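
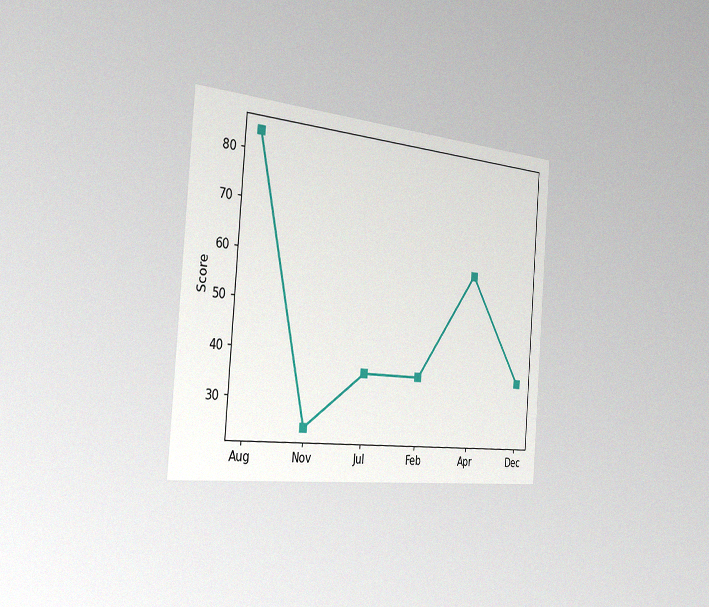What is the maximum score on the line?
84

The chart is tilted about 4° clockwise and viewed slightly from the left, with some photo noise. The highest point is at Aug, and reading across to the y-axis gives 84.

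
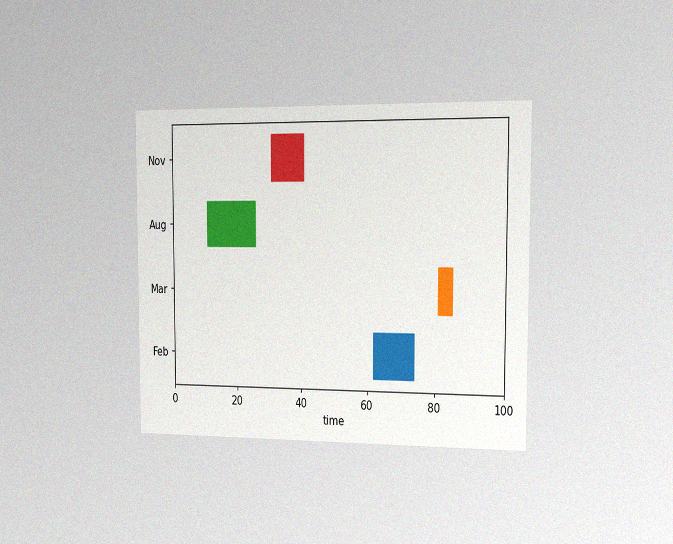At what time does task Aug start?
11

The chart is viewed slightly from the right, with some photo noise. The Aug bar begins at t=11.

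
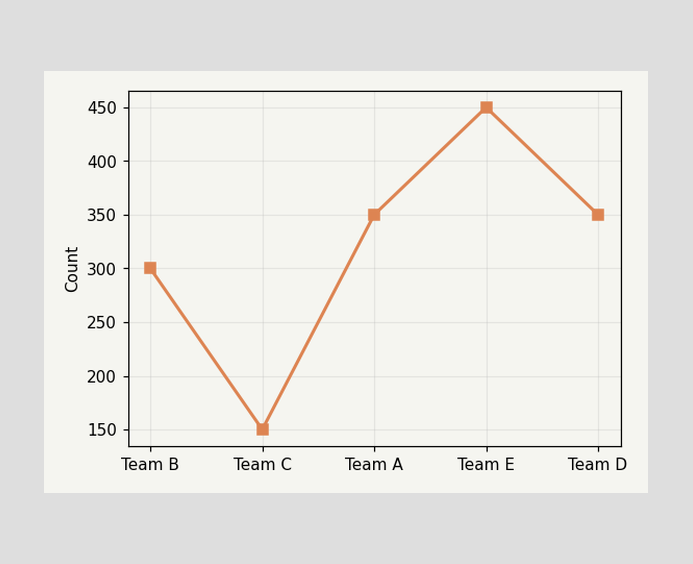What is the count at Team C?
150

At Team C, the line is at 150.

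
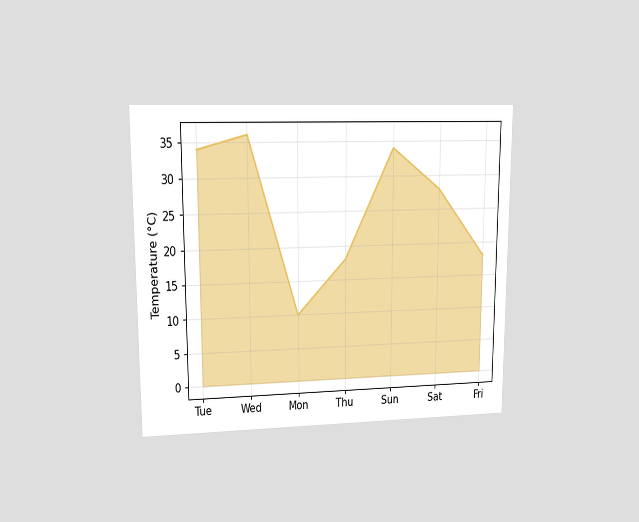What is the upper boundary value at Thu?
18°C

The chart is viewed at a slight angle. At Thu the upper boundary is at 18°C.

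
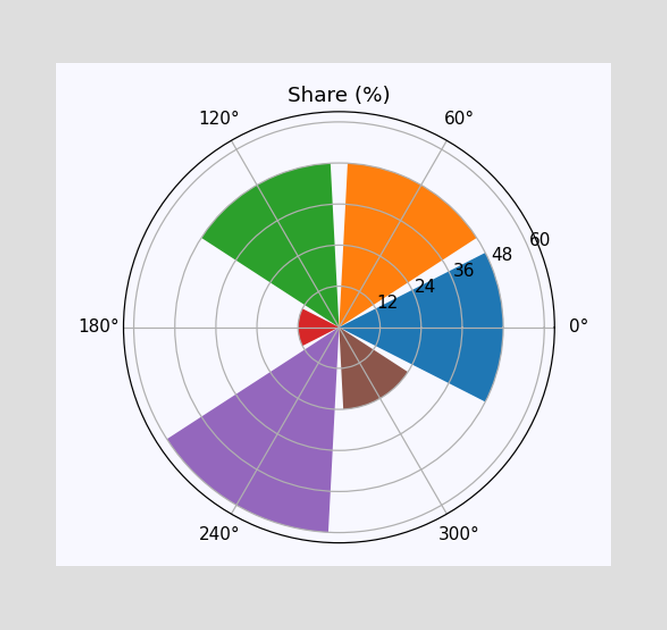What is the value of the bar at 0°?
48%

The bar at 0° reaches 48% on the radial axis.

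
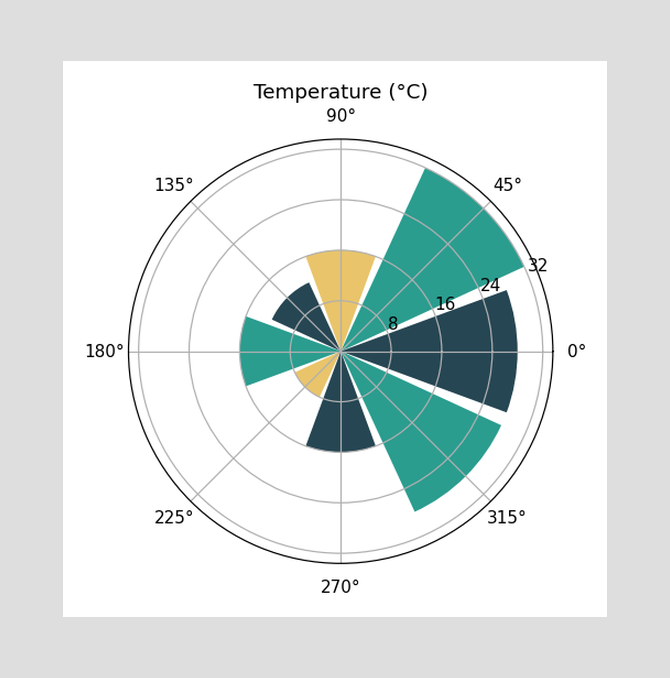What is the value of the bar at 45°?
32°C

The bar at 45° reaches 32°C on the radial axis.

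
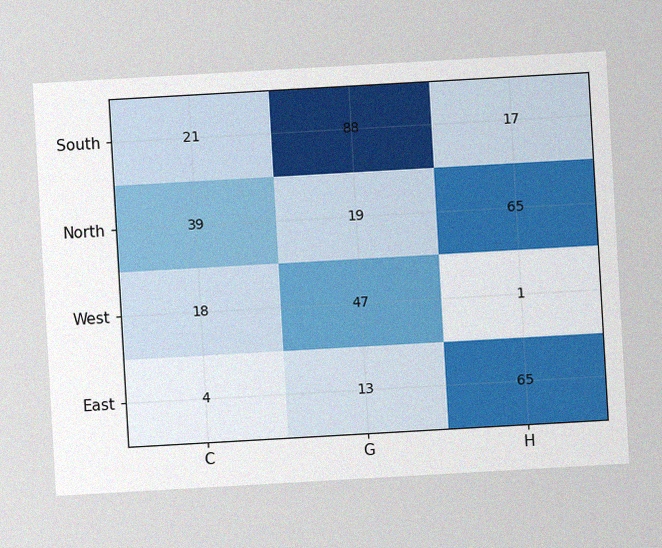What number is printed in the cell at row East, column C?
The chart is tilted about 3° counter-clockwise, with some photo noise. The (East, C) cell reads 4.

4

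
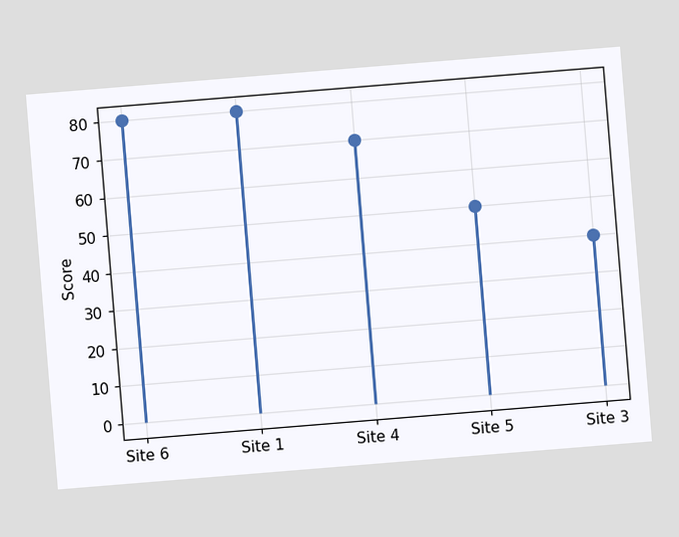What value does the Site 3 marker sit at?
40

The chart is tilted about 5° counter-clockwise. The Site 3 marker sits at 40.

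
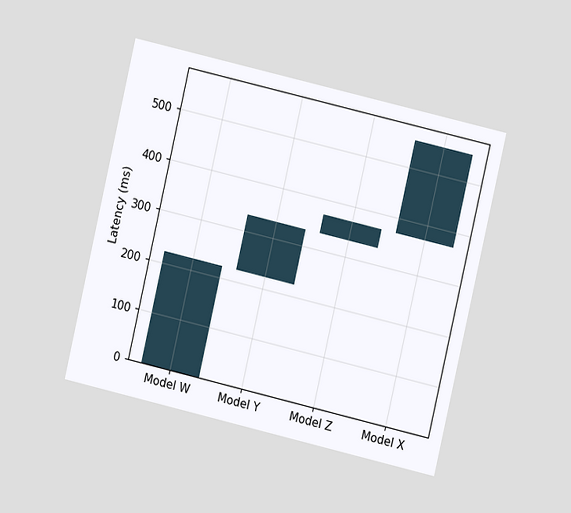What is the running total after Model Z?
The chart is tilted about 13° clockwise and viewed at a slight angle. After Model Z the running total reaches 370ms.

370ms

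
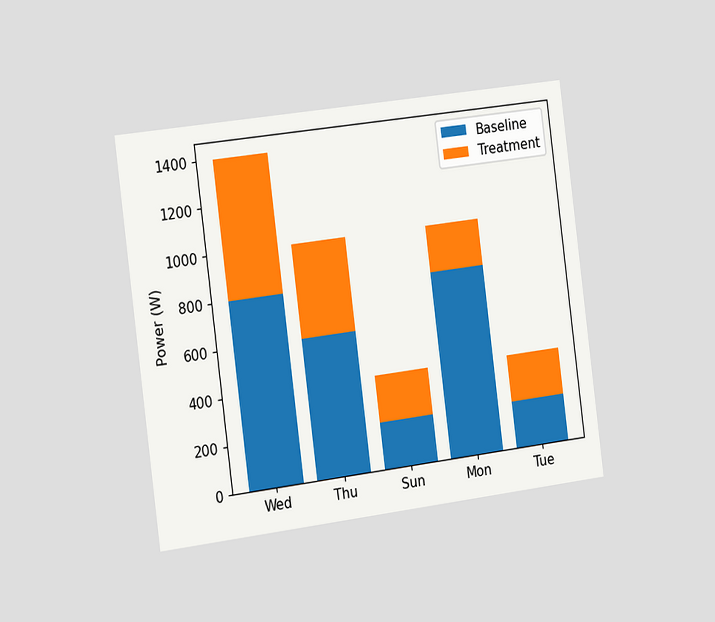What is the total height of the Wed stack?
1400W

The chart is tilted about 7° counter-clockwise and viewed slightly from the left. The Wed stack's top reaches 1400W on the y-axis.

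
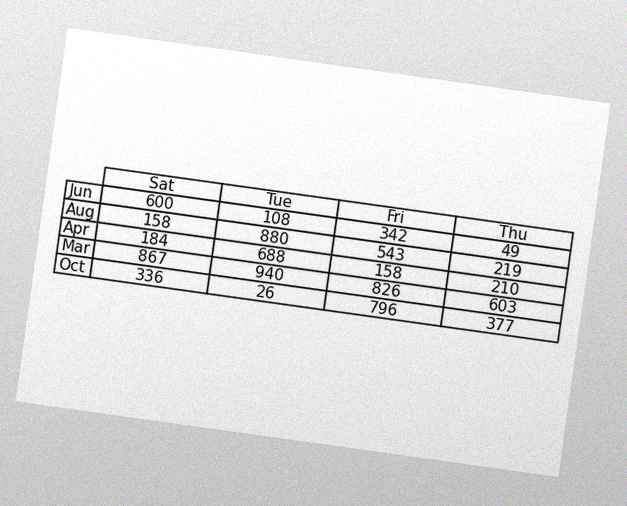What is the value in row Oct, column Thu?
The chart is tilted about 8° clockwise, with some photo noise. The (Oct, Thu) cell reads 377.

377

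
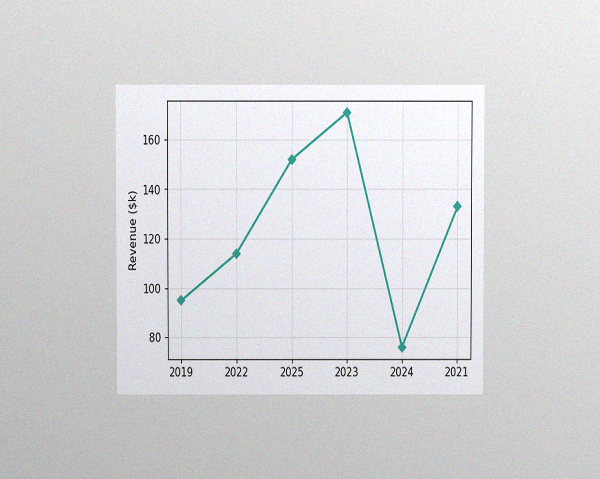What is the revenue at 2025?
The chart is viewed at a slight angle, with some photo noise. At 2025, the line is at $152k.

$152k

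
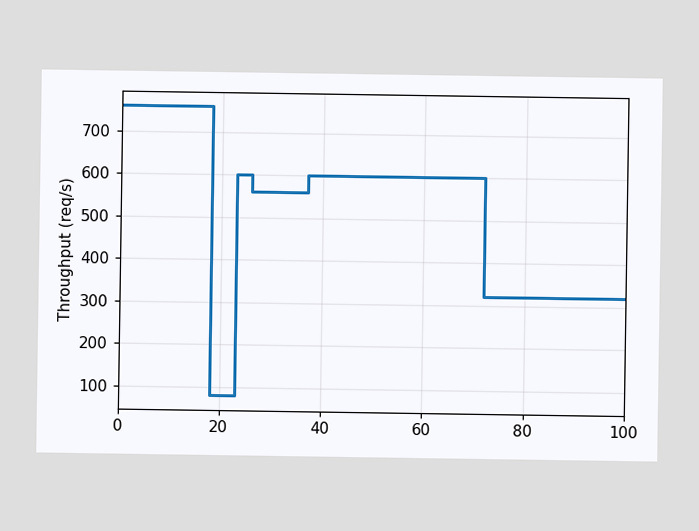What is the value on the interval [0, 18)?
On [0, 18) the step sits at 760req/s.

760req/s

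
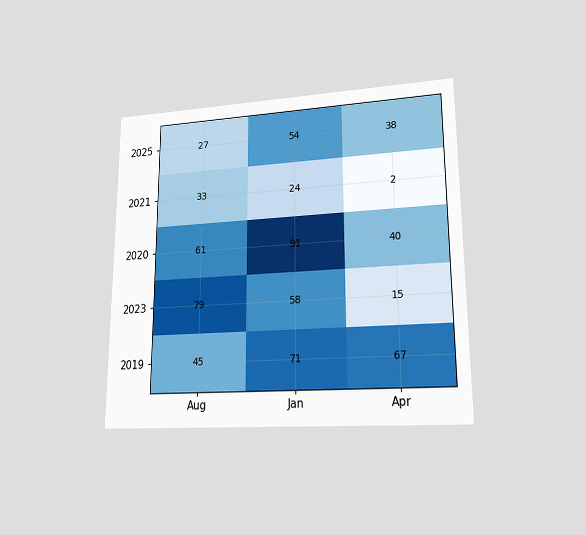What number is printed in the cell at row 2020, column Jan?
The chart is viewed at a slight angle. The (2020, Jan) cell reads 91.

91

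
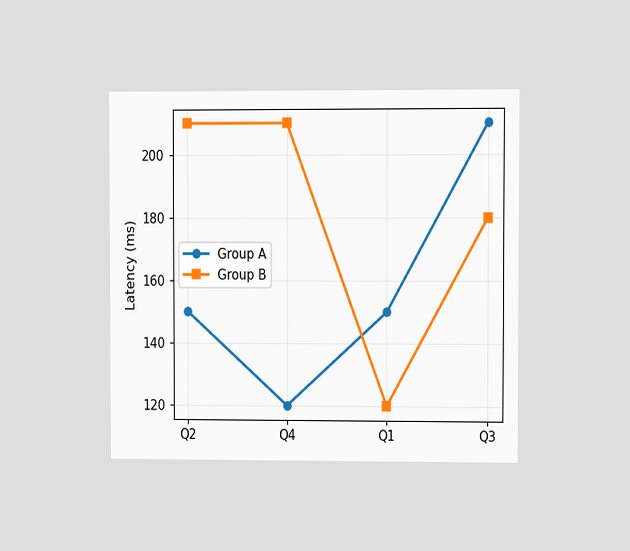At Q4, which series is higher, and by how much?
The chart is viewed at a slight angle. At Q4, Group B sits above the other line by 90ms.

Group B, by 90ms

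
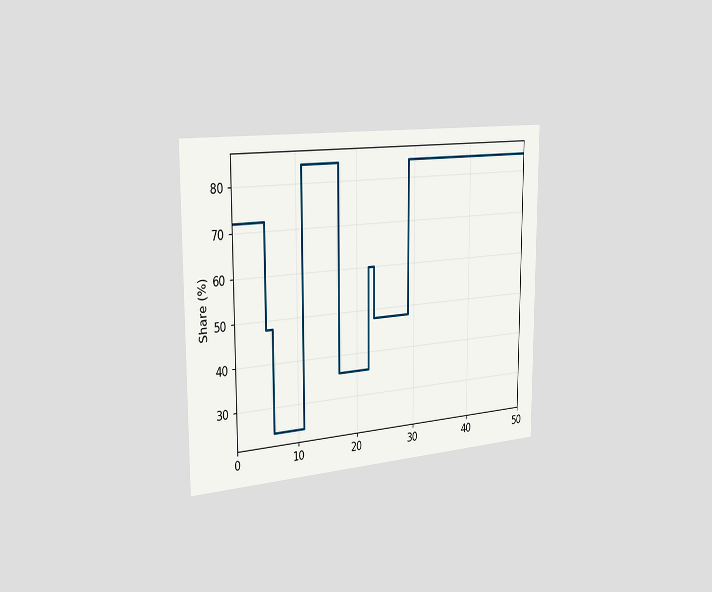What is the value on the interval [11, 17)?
The chart is viewed slightly from the left. On [11, 17) the step sits at 84%.

84%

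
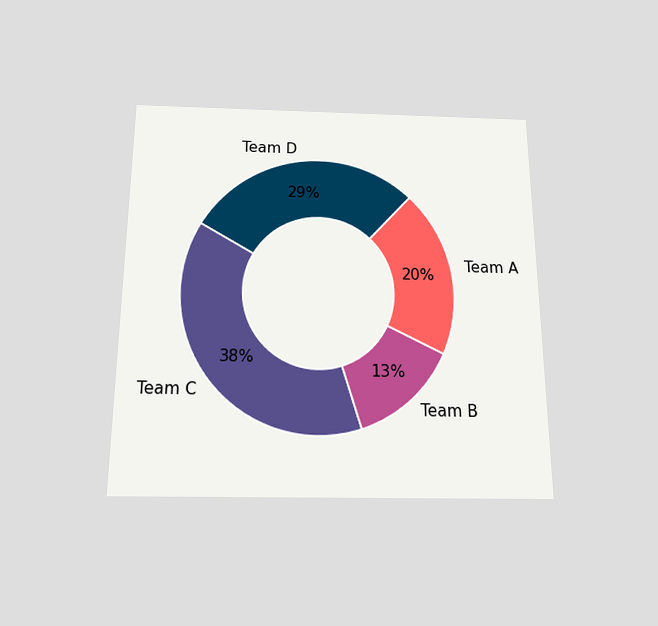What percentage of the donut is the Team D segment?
29%

The chart is viewed slightly from below. The Team D segment takes up 29% of the ring.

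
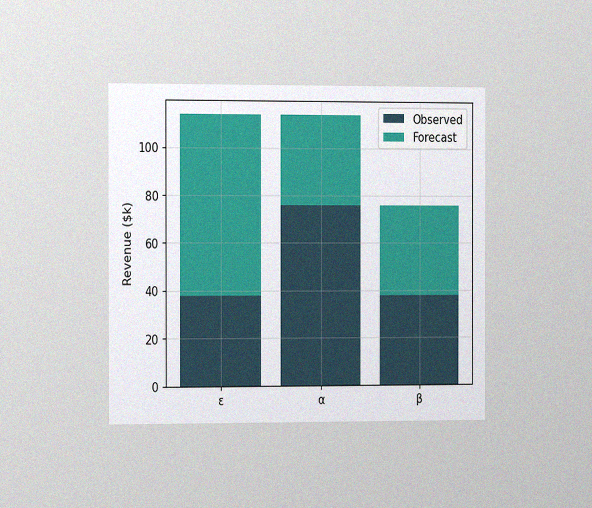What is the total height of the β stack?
$76k

The chart is viewed slightly from the left, with some photo noise. The β stack's top reaches $76k on the y-axis.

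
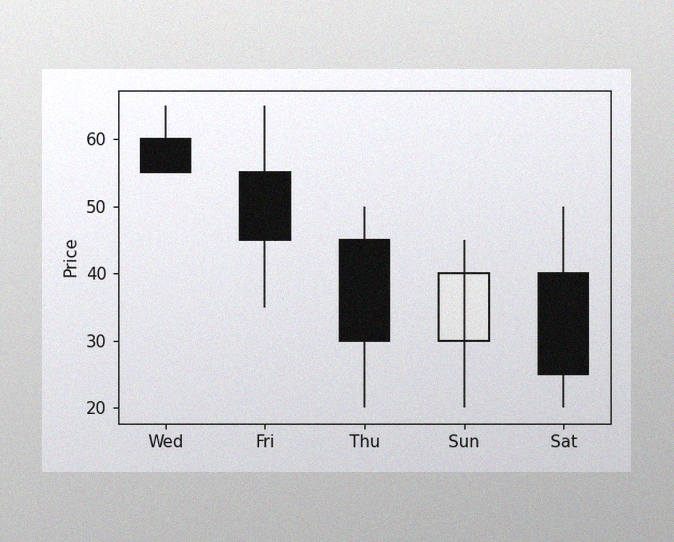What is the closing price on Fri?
The image has some photo noise and uneven lighting. The Fri candle closes at 45.

45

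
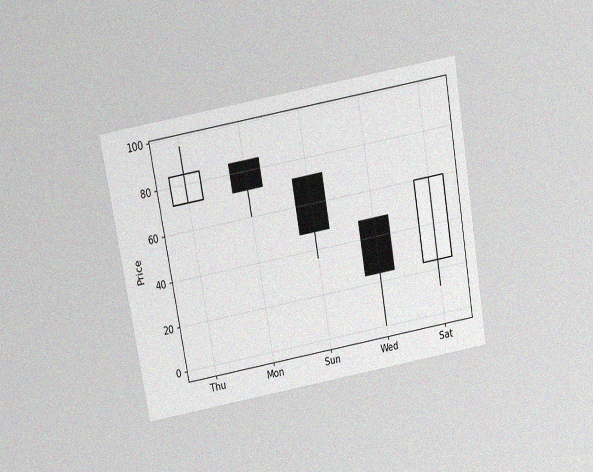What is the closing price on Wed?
The chart is tilted about 10° counter-clockwise and viewed slightly from above, with some photo noise. The Wed candle closes at 24.

24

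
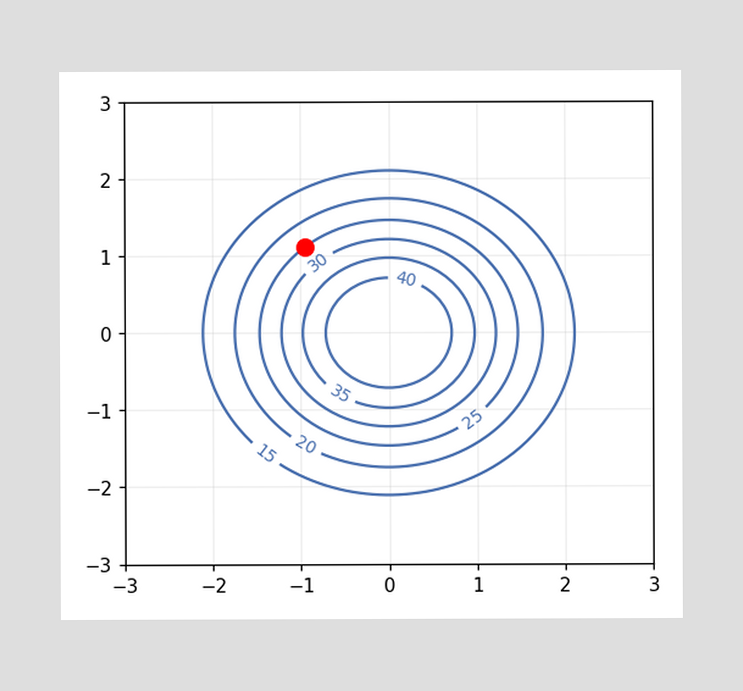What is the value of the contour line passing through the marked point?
The marked point sits on the contour labelled 25.

25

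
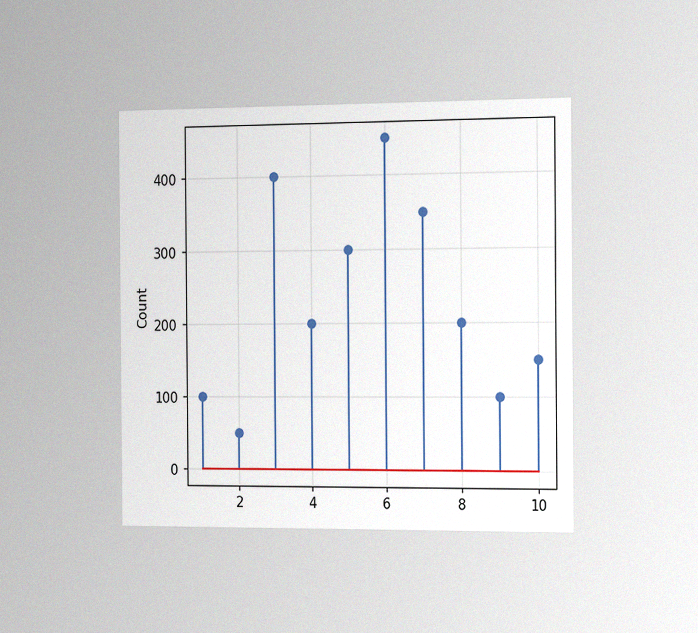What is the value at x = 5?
300

The chart is viewed slightly from the right, with some photo noise. The stem at x=5 reaches 300.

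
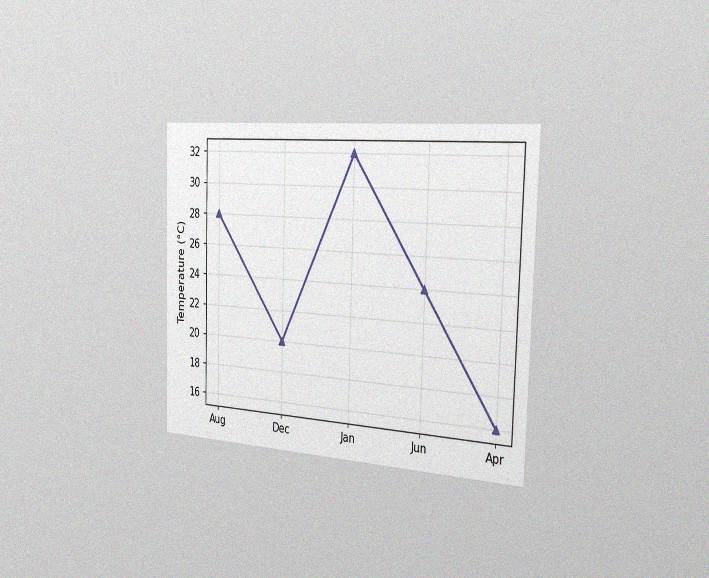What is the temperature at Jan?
32°C

The chart is viewed slightly from the right, with some photo noise. At Jan, the line is at 32°C.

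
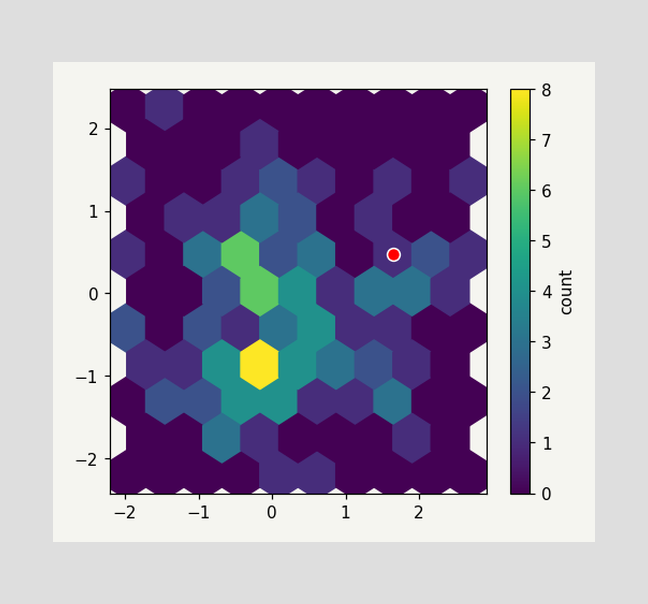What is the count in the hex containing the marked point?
1

The marked hex reads 1 on the colorbar.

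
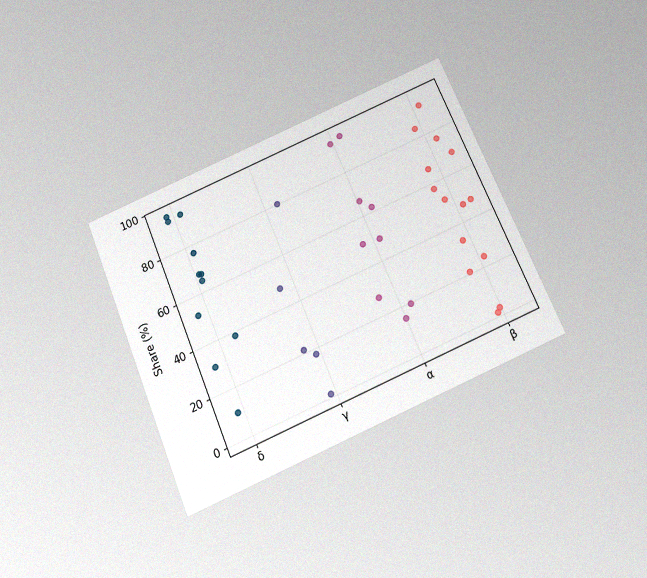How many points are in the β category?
The chart is tilted about 23° counter-clockwise and viewed slightly from below, with some photo noise. Counting the markers in the β column gives 14.

14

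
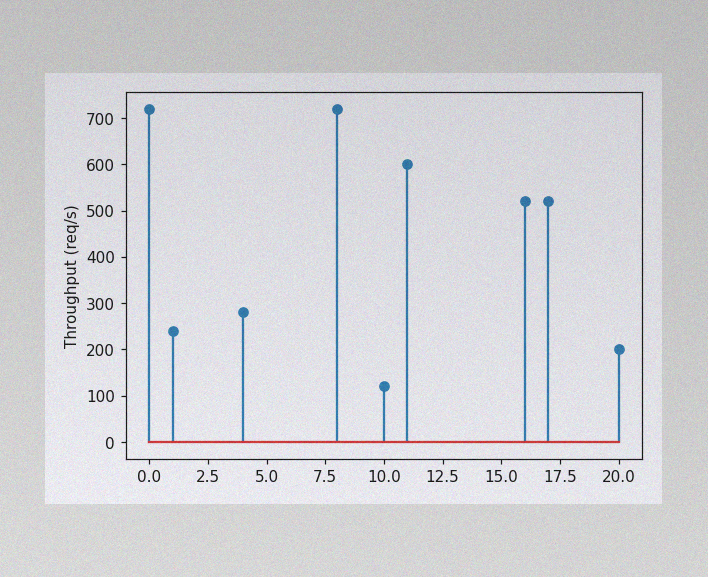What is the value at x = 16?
520req/s

The image has some photo noise and uneven lighting. The stem at x=16 reaches 520req/s.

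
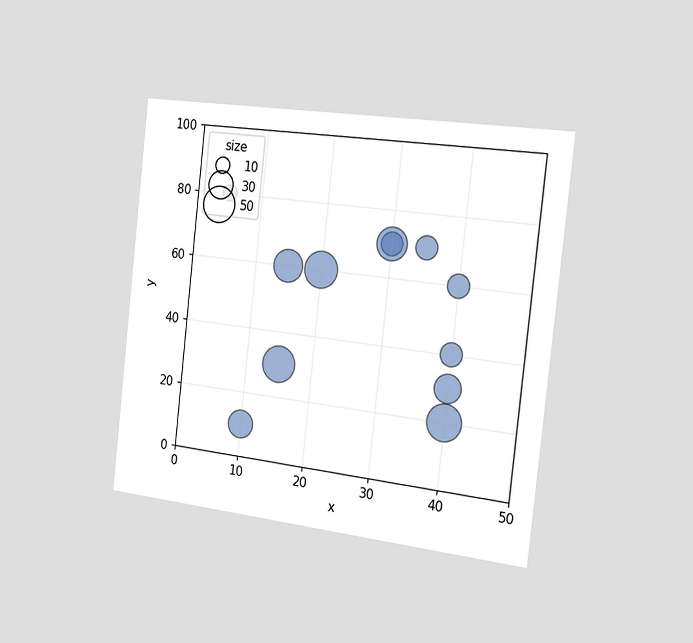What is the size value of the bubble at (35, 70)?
20

The chart is tilted about 6° clockwise and viewed slightly from the right. Matching the bubble at (35, 70) against the size legend gives 20.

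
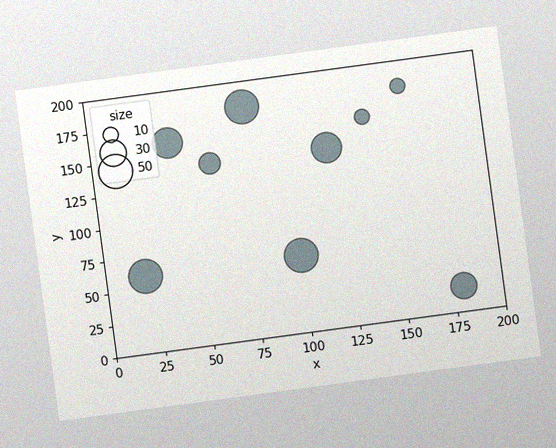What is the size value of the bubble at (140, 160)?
The chart is tilted about 8° counter-clockwise, with some photo noise. Matching the bubble at (140, 160) against the size legend gives 10.

10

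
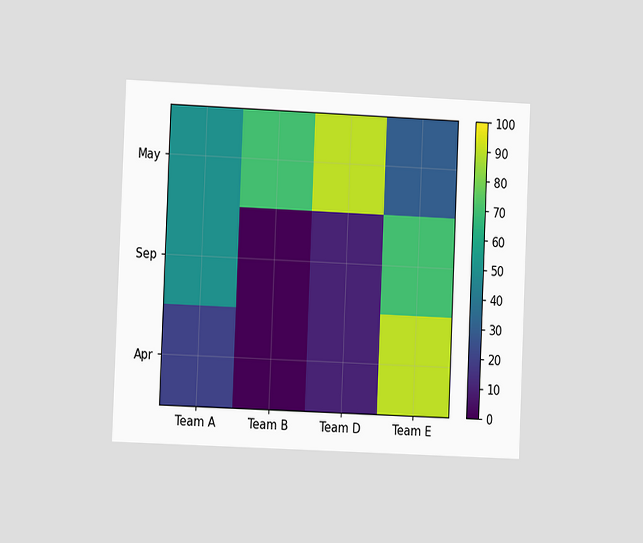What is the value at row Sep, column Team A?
50

The chart is tilted about 2° clockwise and viewed slightly from the left. Matching cell (Sep, Team A) against the colorbar gives 50.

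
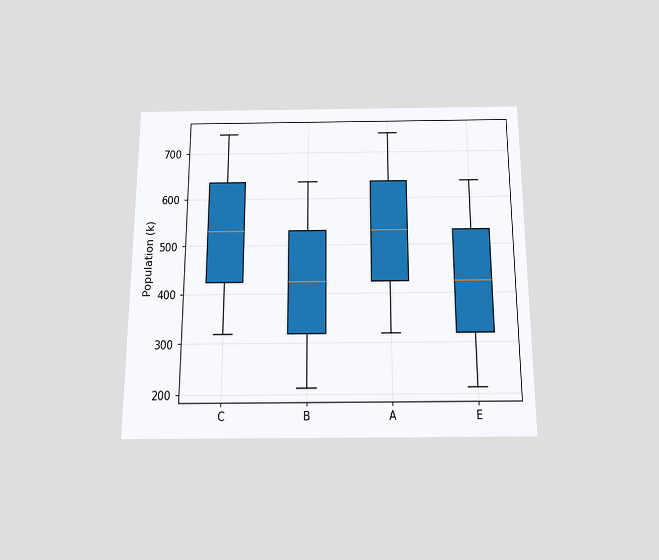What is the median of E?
424k

The chart is viewed slightly from below. The median line in the E box sits at 424k.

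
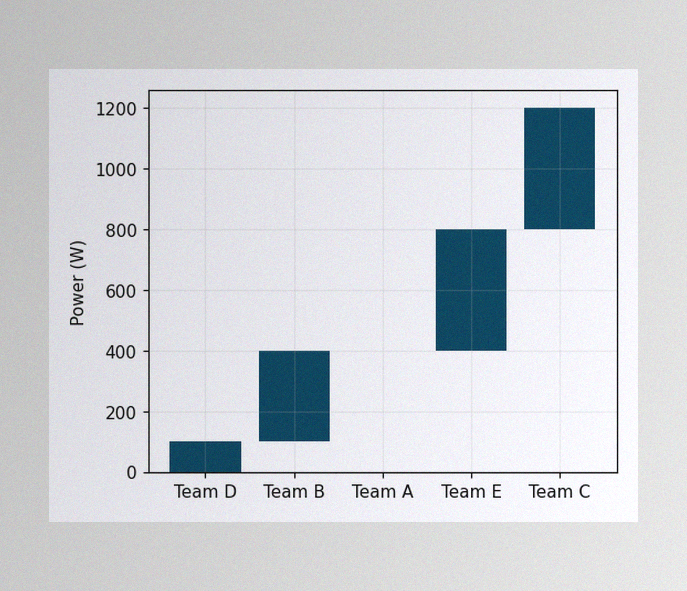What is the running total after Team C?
The image has some photo noise and uneven lighting. After Team C the running total reaches 1200W.

1200W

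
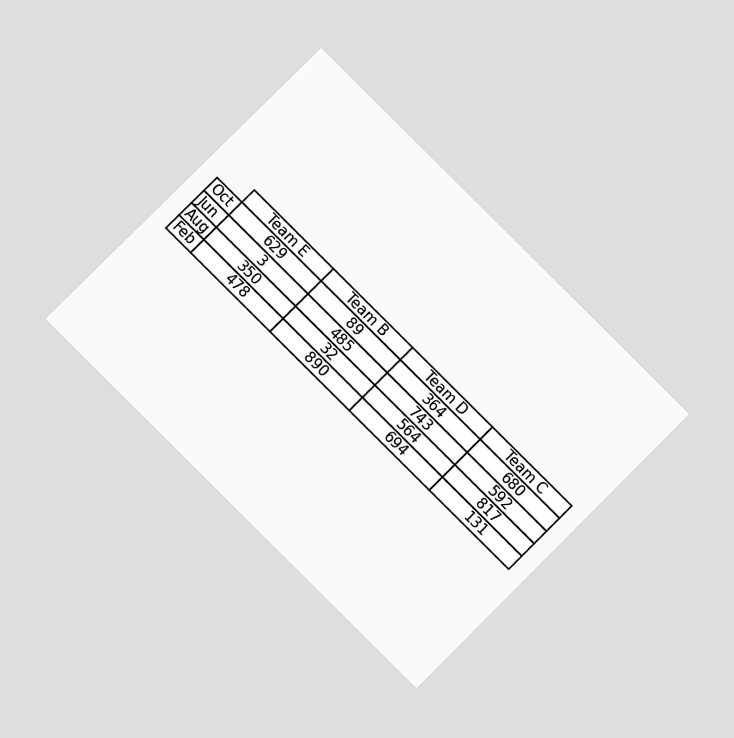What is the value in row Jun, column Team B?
485

The chart is tilted about 45° clockwise and viewed at a slight angle. The (Jun, Team B) cell reads 485.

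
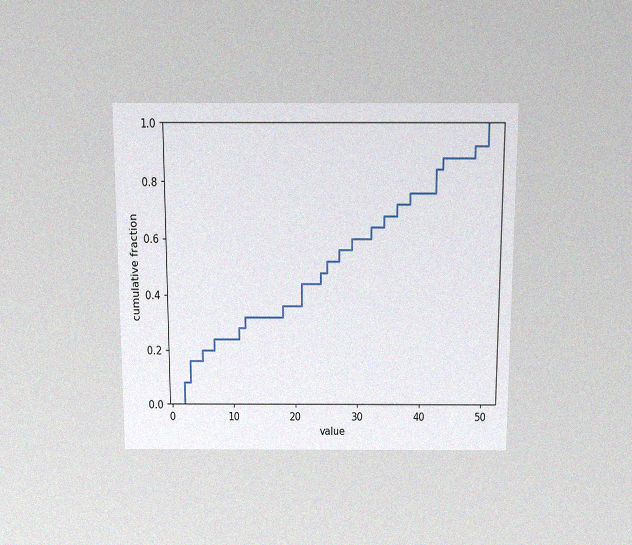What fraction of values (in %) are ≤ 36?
72%

The chart is viewed slightly from above, with some photo noise. At x=36 the ECDF step is at 72%.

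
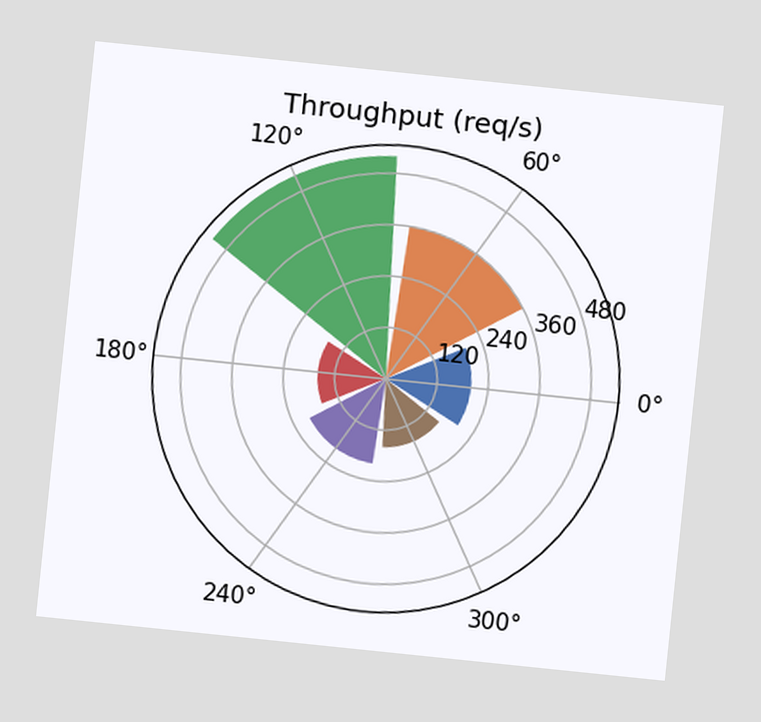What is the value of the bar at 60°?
360req/s

The chart is tilted about 6° clockwise. The bar at 60° reaches 360req/s on the radial axis.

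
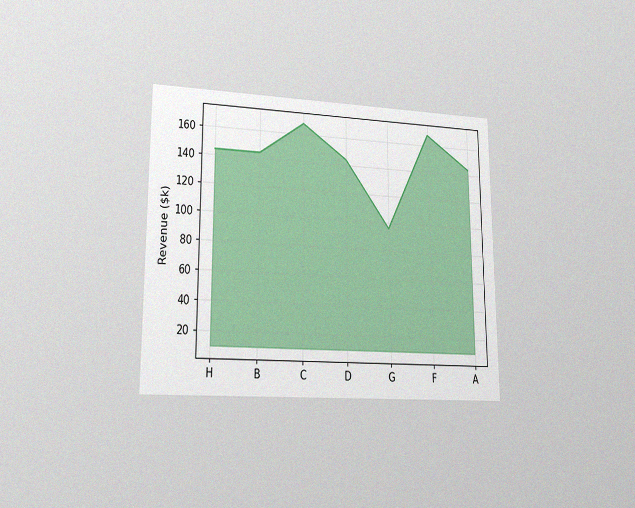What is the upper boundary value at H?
$144k

The chart is viewed at a slight angle, with some photo noise. At H the upper boundary is at $144k.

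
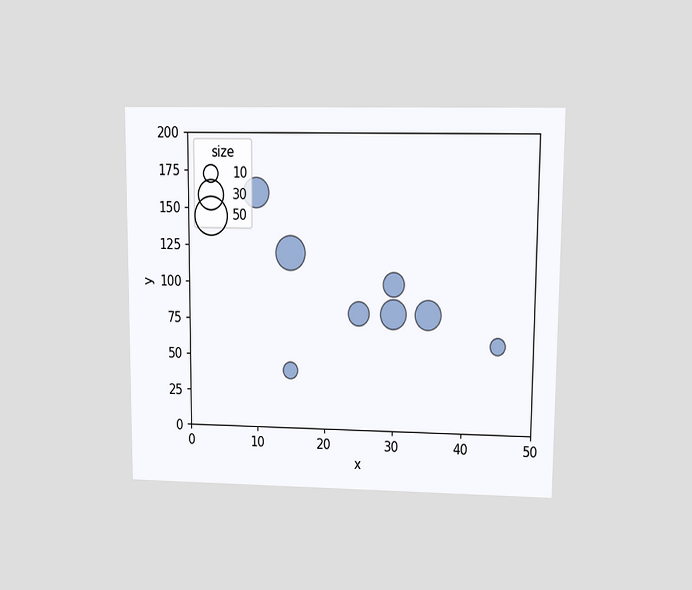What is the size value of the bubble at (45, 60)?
10

The chart is viewed at a slight angle. Matching the bubble at (45, 60) against the size legend gives 10.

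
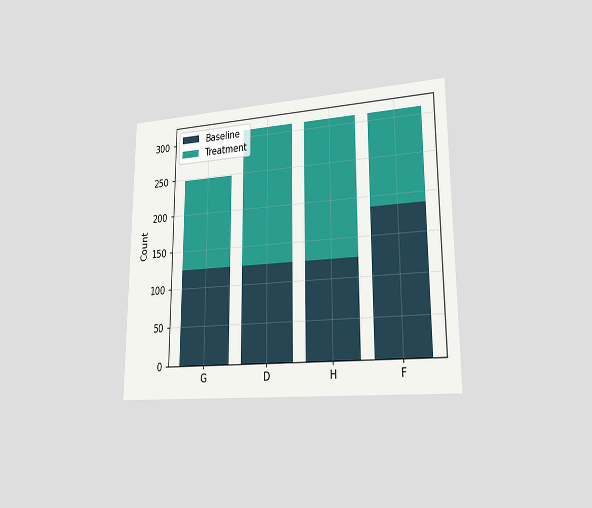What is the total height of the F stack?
The chart is viewed slightly from the right. The F stack's top reaches 310 on the y-axis.

310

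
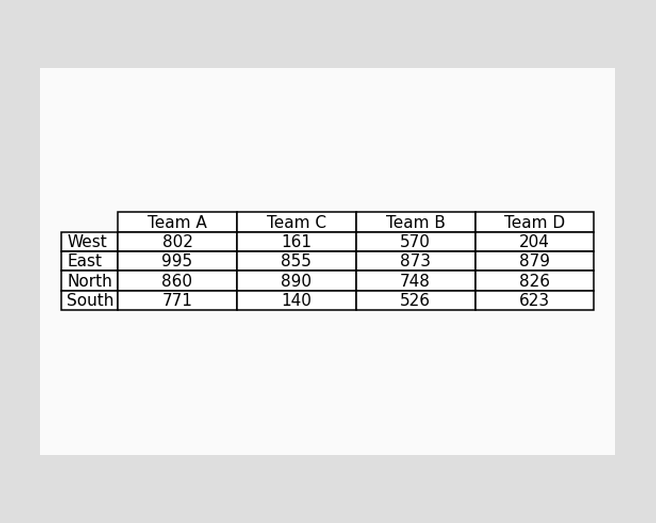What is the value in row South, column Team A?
771

The (South, Team A) cell reads 771.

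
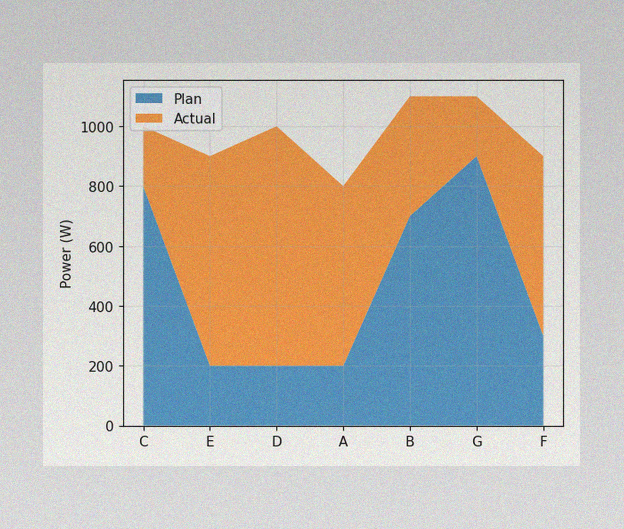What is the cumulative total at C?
1000W

The image has some photo noise and uneven lighting. The stacked total at C reaches 1000W.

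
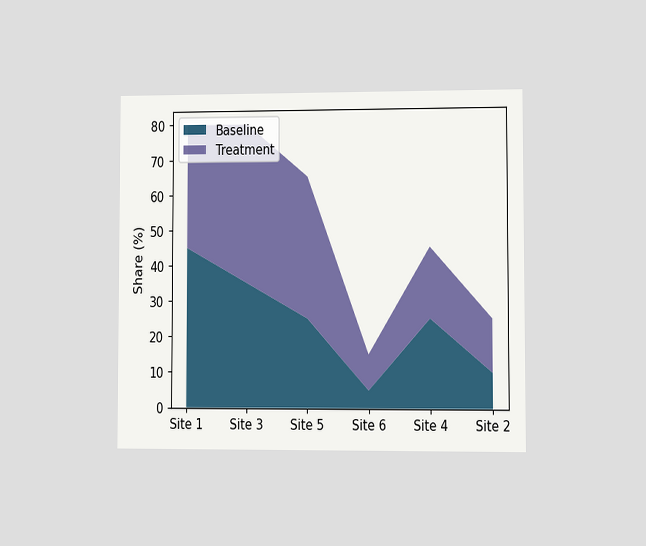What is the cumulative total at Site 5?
The chart is viewed at a slight angle. The stacked total at Site 5 reaches 65%.

65%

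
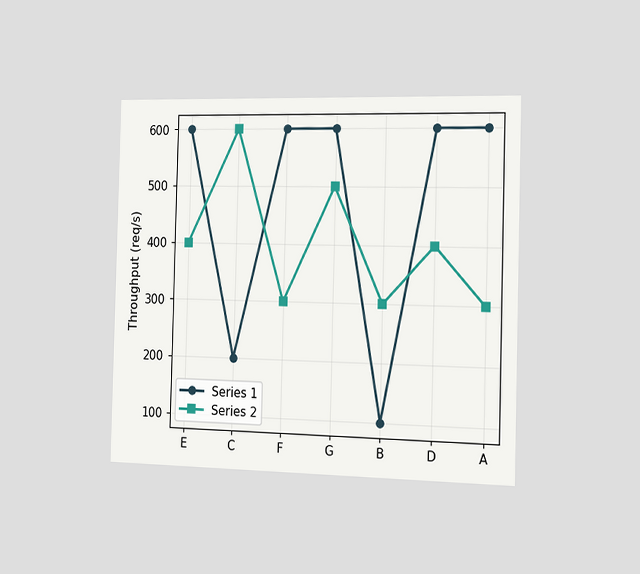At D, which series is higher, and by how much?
Series 1, by 200req/s

The chart is viewed slightly from the right. At D, Series 1 sits above the other line by 200req/s.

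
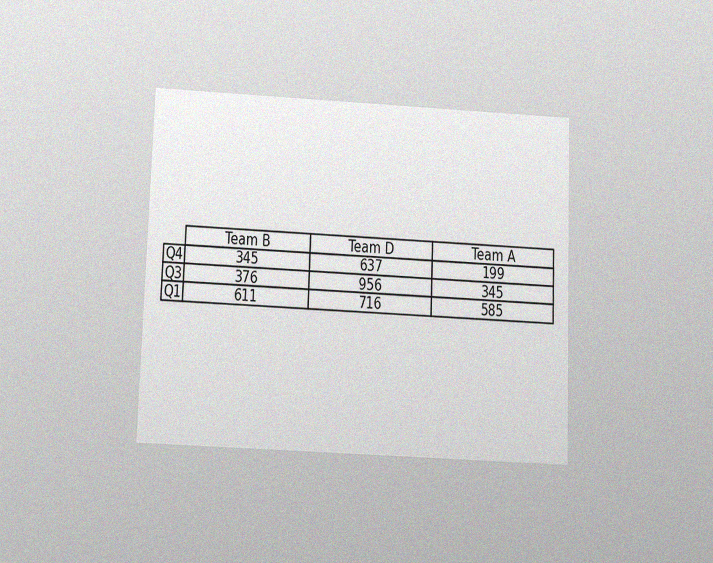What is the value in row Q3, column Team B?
The chart is tilted about 2° clockwise and viewed slightly from below, with some photo noise. The (Q3, Team B) cell reads 376.

376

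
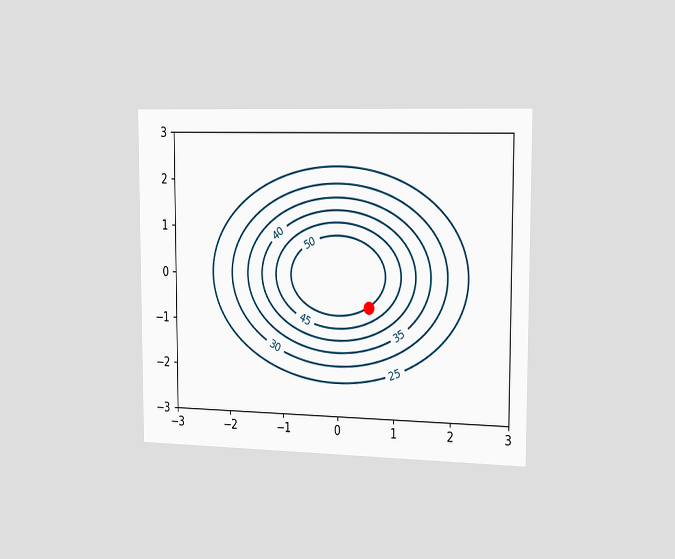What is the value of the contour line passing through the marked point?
The chart is viewed slightly from the right. The marked point sits on the contour labelled 50.

50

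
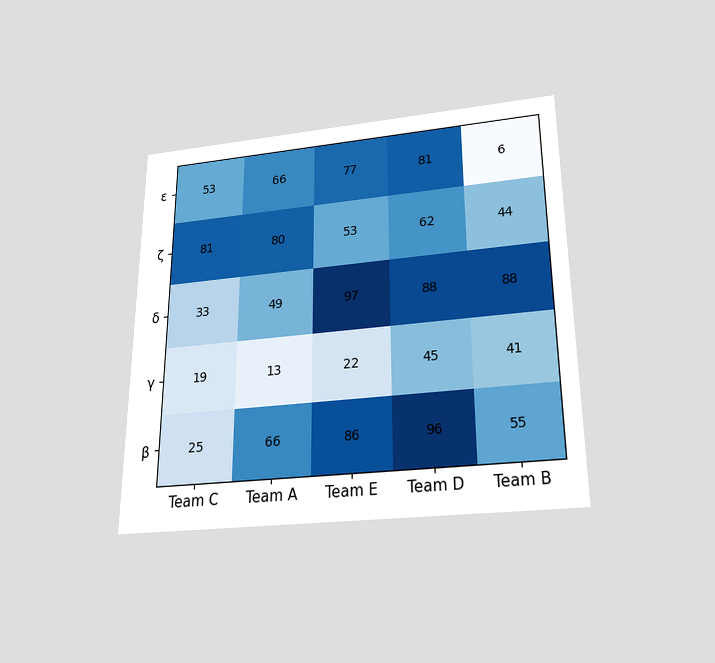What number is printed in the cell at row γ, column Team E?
22

The chart is viewed slightly from below. The (γ, Team E) cell reads 22.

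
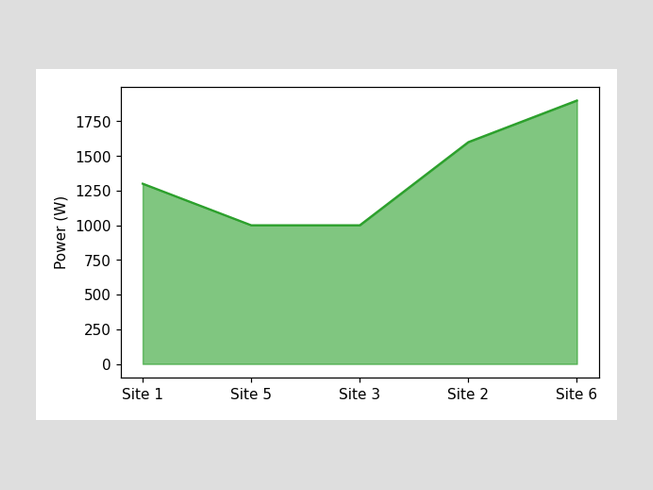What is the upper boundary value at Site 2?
1600W

At Site 2 the upper boundary is at 1600W.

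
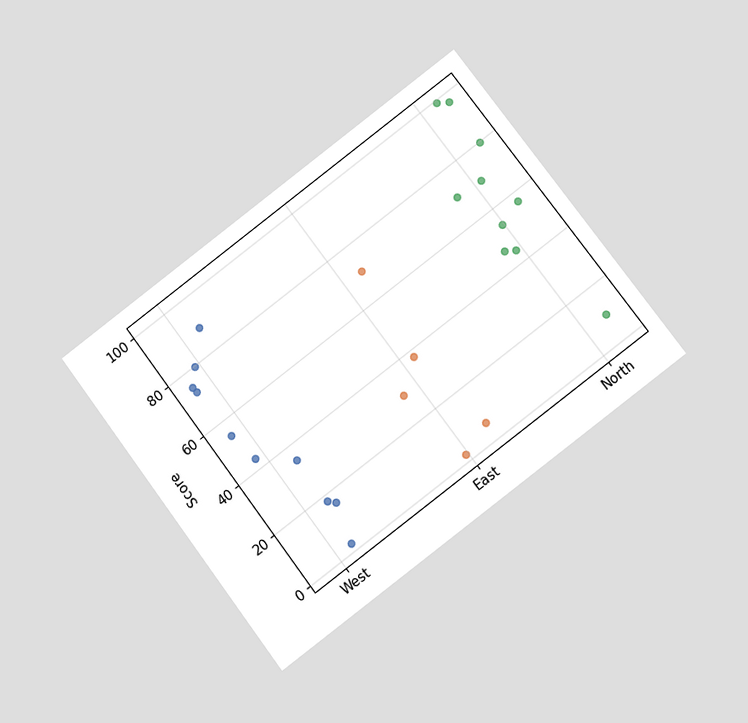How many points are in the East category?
The chart is tilted about 37° counter-clockwise and viewed at a slight angle. Counting the markers in the East column gives 5.

5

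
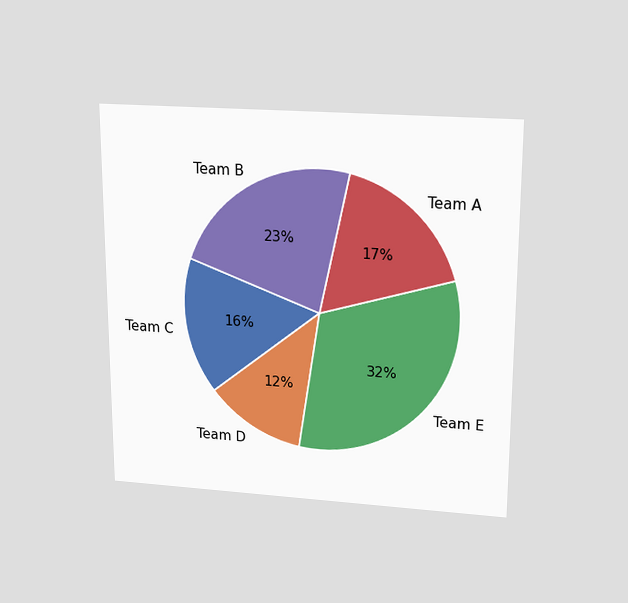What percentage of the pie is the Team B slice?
23%

The chart is viewed slightly from above. The Team B slice takes up 23% of the pie.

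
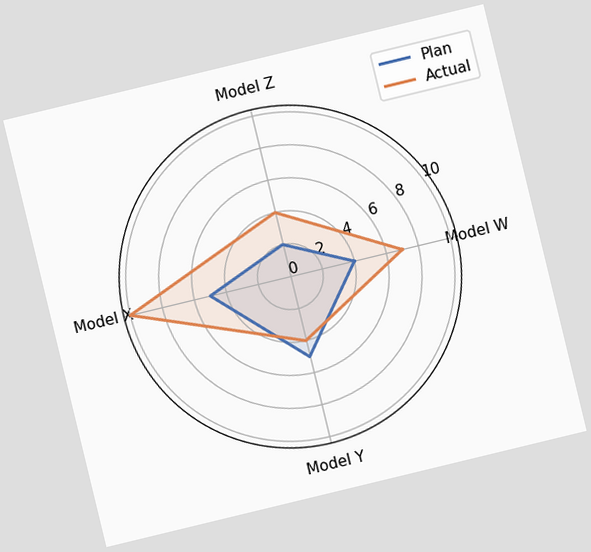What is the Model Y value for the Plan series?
The chart is tilted about 14° counter-clockwise. On the Model Y axis, Plan reaches 5.

5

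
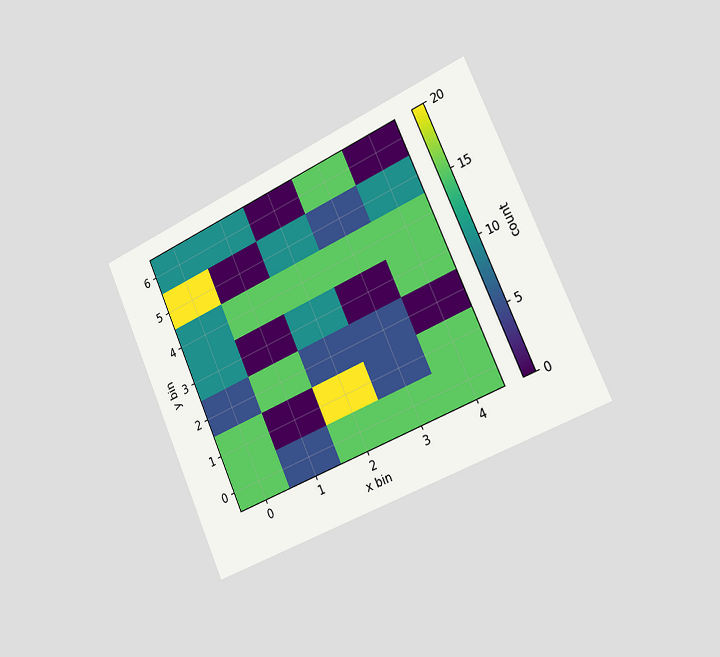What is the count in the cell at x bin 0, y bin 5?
20

The chart is tilted about 24° counter-clockwise and viewed slightly from the right. Matching the cell (0, 5) against the colorbar gives 20.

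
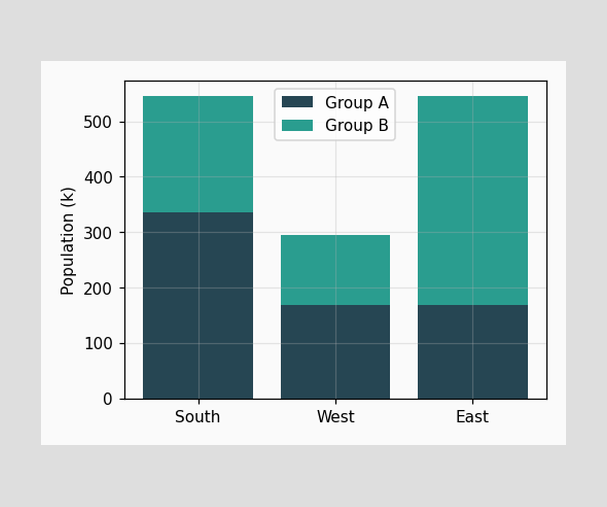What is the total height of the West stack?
294k

The West stack's top reaches 294k on the y-axis.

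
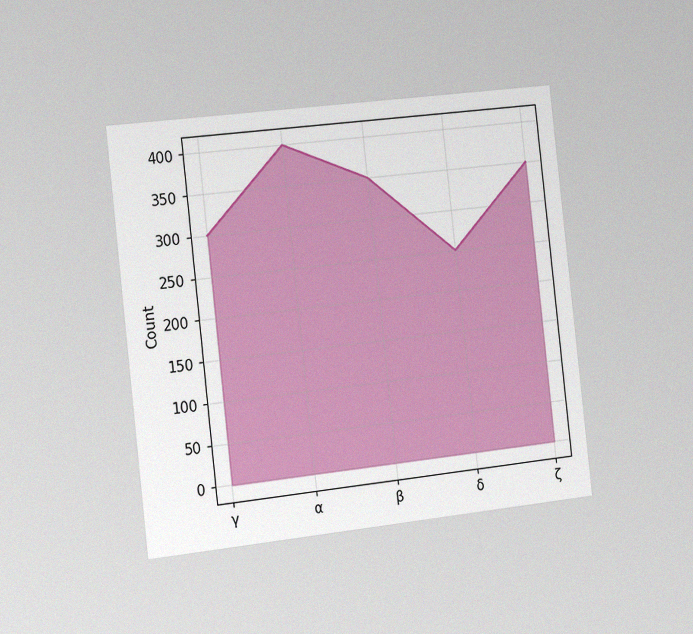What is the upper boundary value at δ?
The chart is tilted about 6° counter-clockwise and viewed slightly from the left, with some photo noise. At δ the upper boundary is at 250.

250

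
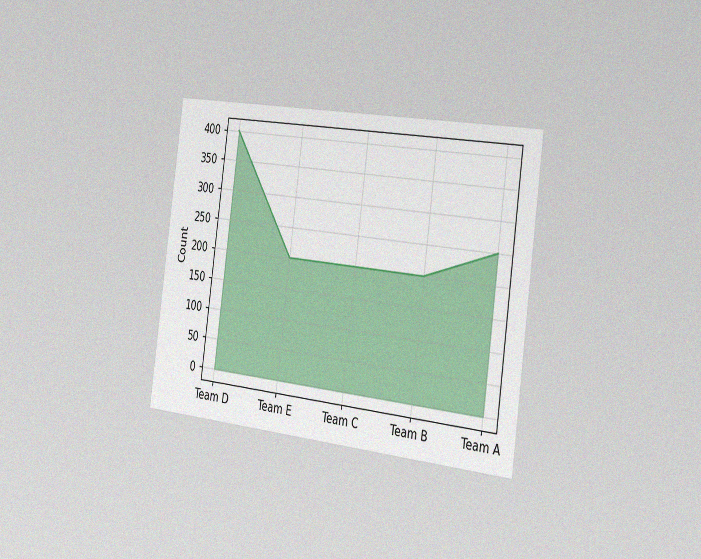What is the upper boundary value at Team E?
The chart is tilted about 8° clockwise and viewed slightly from the right, with some photo noise. At Team E the upper boundary is at 200.

200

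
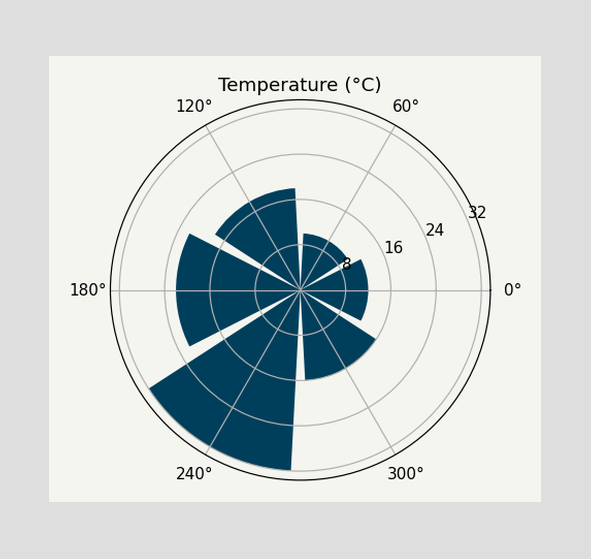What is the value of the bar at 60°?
10°C

The bar at 60° reaches 10°C on the radial axis.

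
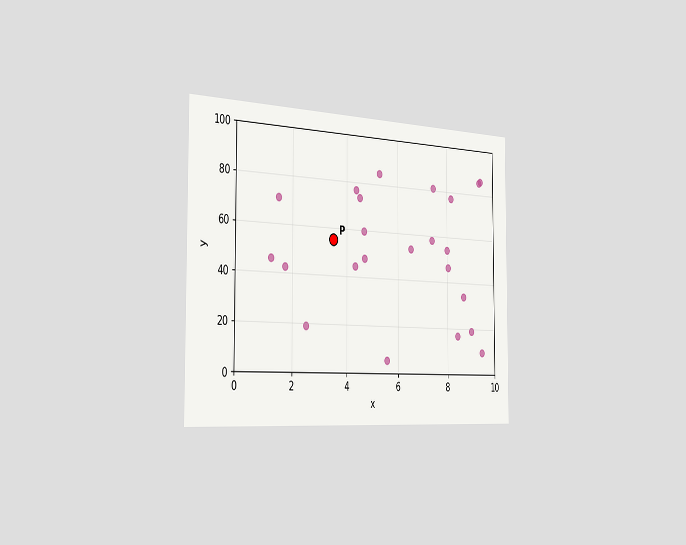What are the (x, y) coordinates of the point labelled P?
The chart is viewed slightly from the left. Following the gridlines from P to each axis, P sits at (3.5, 55).

(3.5, 55)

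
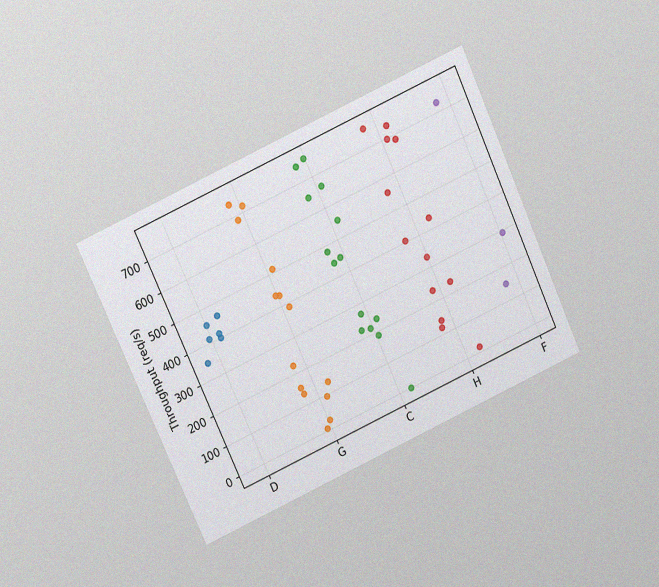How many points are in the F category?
3

The chart is tilted about 25° counter-clockwise and viewed at a slight angle, with some photo noise. Counting the markers in the F column gives 3.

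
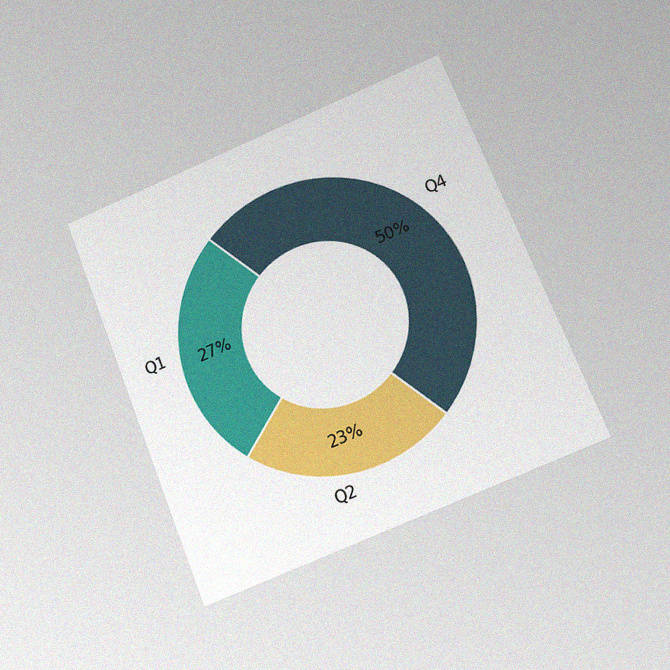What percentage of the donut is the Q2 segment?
The chart is tilted about 22° counter-clockwise and viewed at a slight angle, with some photo noise. The Q2 segment takes up 23% of the ring.

23%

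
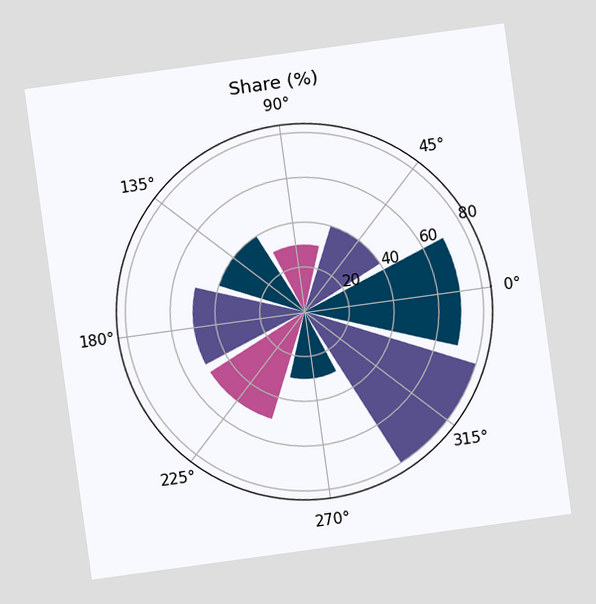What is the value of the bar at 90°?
30%

The chart is tilted about 8° counter-clockwise. The bar at 90° reaches 30% on the radial axis.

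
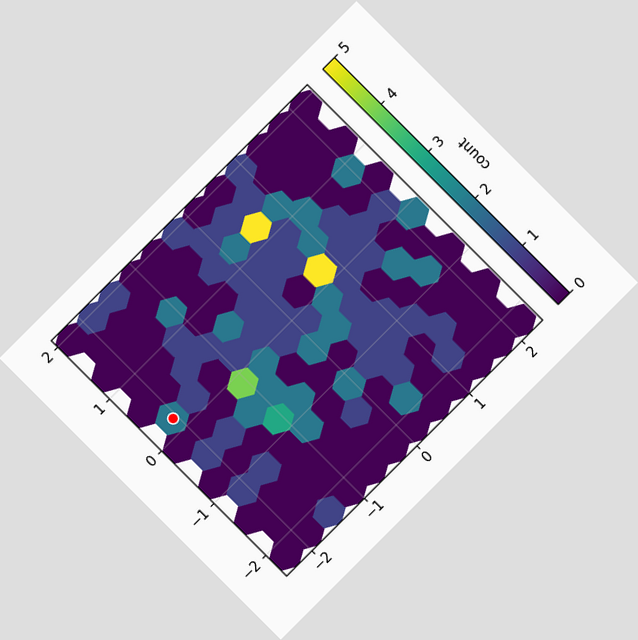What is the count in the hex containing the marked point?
2

The chart is tilted about 45° counter-clockwise. The marked hex reads 2 on the colorbar.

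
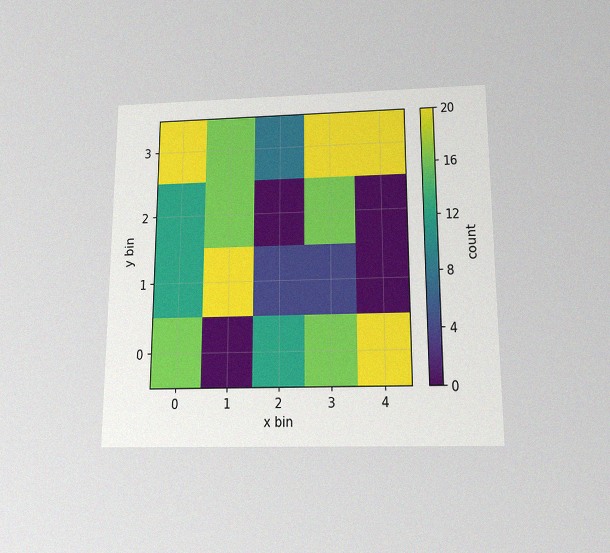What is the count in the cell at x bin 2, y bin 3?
The chart is viewed slightly from below, with some photo noise. Matching the cell (2, 3) against the colorbar gives 8.

8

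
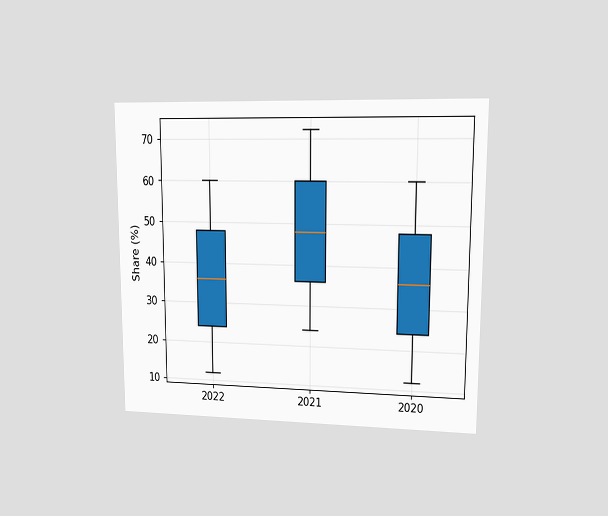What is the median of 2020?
36%

The chart is viewed at a slight angle. The median line in the 2020 box sits at 36%.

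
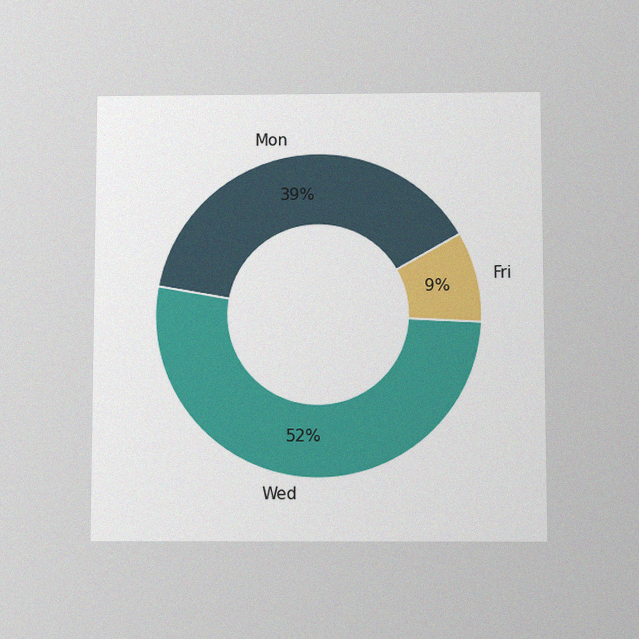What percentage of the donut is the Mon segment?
39%

The chart is viewed slightly from below, with some photo noise. The Mon segment takes up 39% of the ring.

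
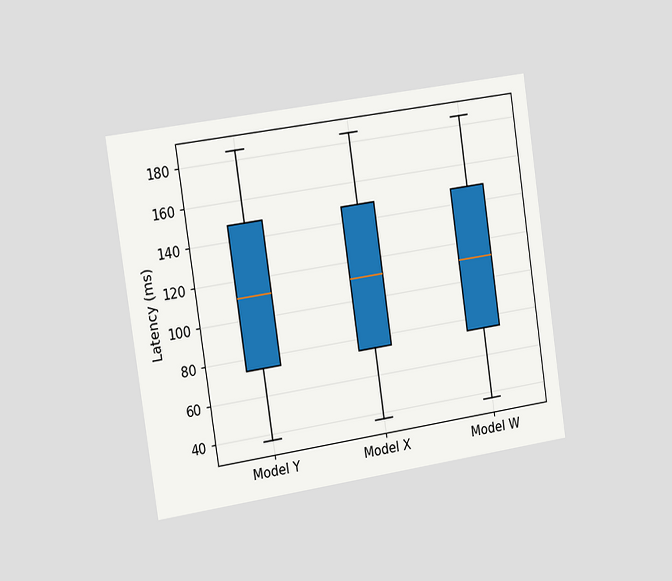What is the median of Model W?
The chart is tilted about 8° counter-clockwise and viewed slightly from the left. The median line in the Model W box sits at 111ms.

111ms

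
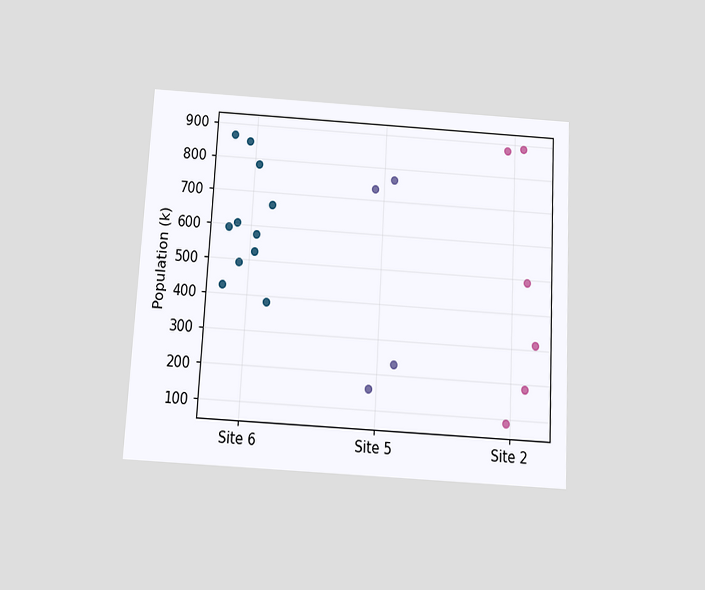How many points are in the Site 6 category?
The chart is tilted about 3° clockwise and viewed slightly from below. Counting the markers in the Site 6 column gives 11.

11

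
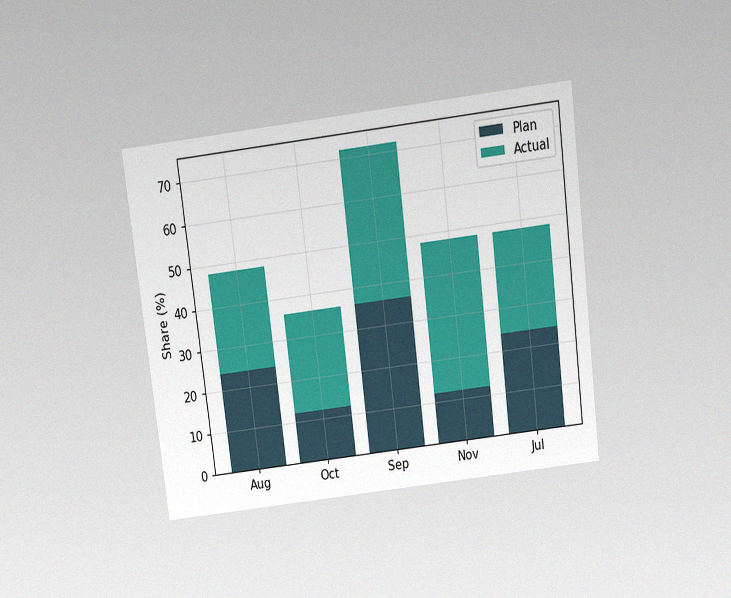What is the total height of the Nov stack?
The chart is tilted about 7° counter-clockwise and viewed slightly from above, with some photo noise. The Nov stack's top reaches 48% on the y-axis.

48%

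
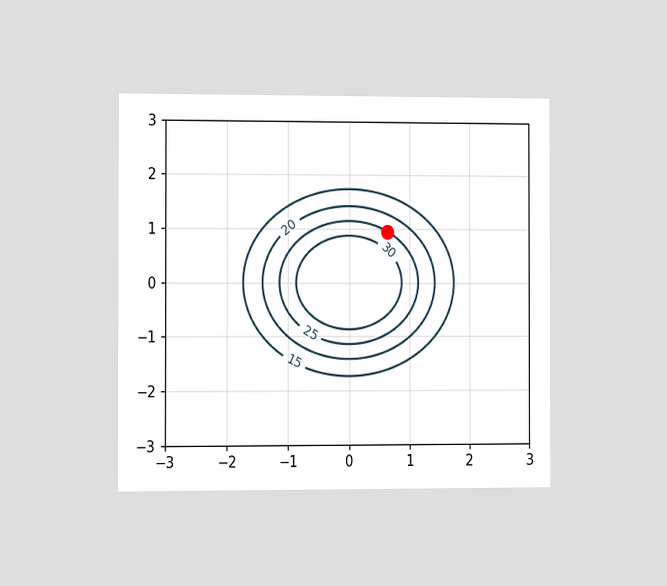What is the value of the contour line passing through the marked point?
25

The chart is viewed slightly from the left. The marked point sits on the contour labelled 25.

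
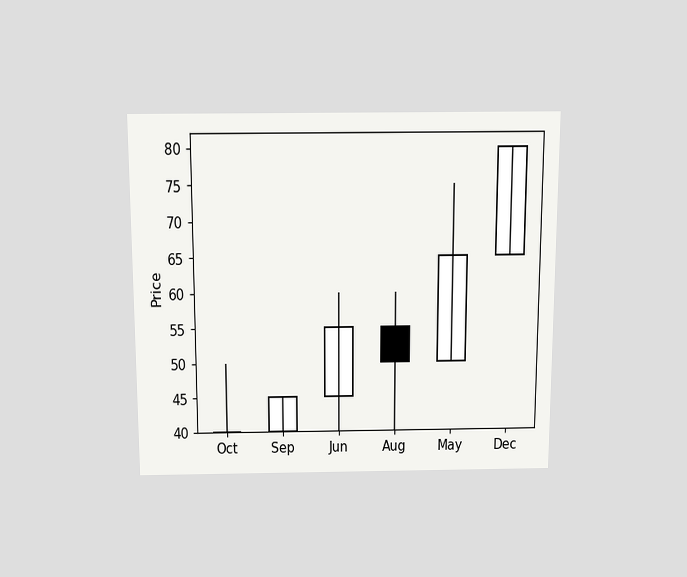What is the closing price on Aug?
The chart is viewed slightly from above. The Aug candle closes at 50.

50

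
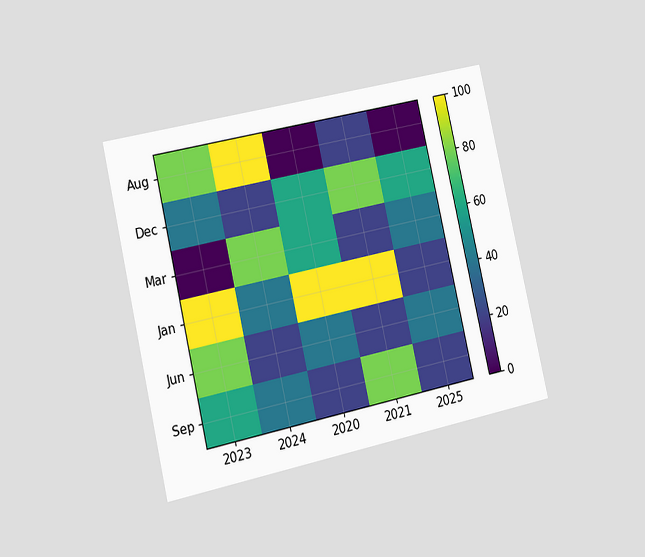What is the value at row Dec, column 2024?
20

The chart is tilted about 13° counter-clockwise and viewed slightly from the left. Matching cell (Dec, 2024) against the colorbar gives 20.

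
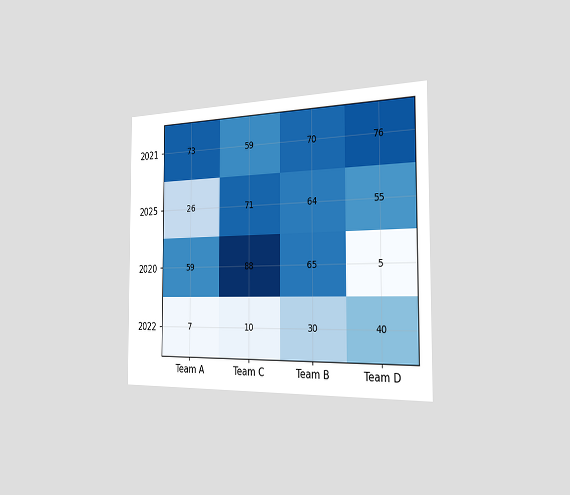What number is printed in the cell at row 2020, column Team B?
65

The chart is viewed slightly from the right. The (2020, Team B) cell reads 65.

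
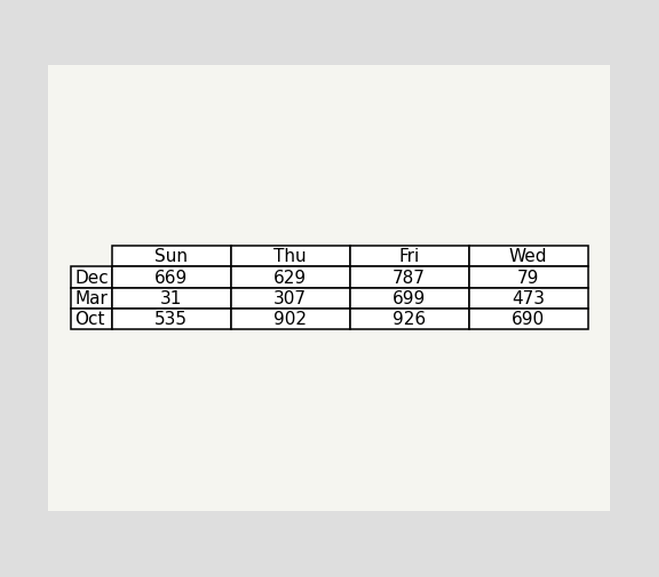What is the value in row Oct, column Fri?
The (Oct, Fri) cell reads 926.

926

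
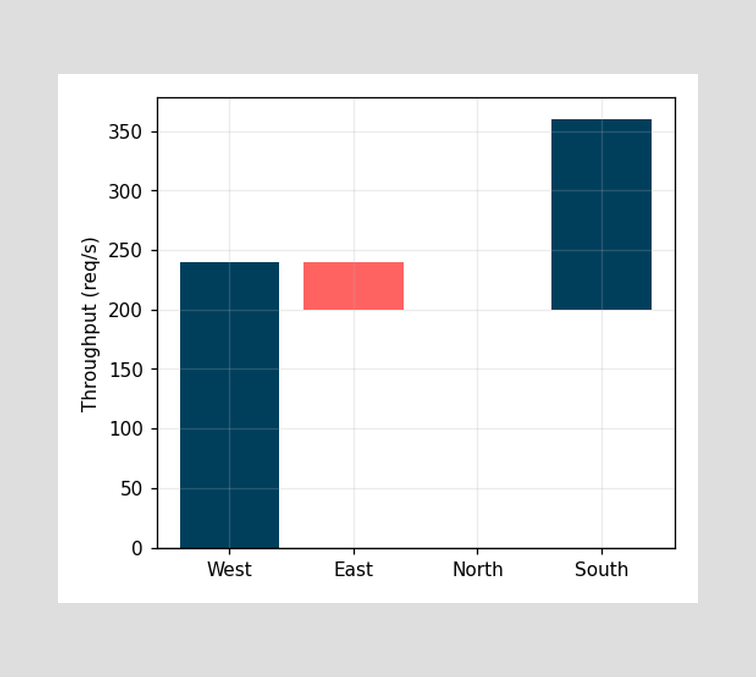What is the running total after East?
200req/s

After East the running total reaches 200req/s.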